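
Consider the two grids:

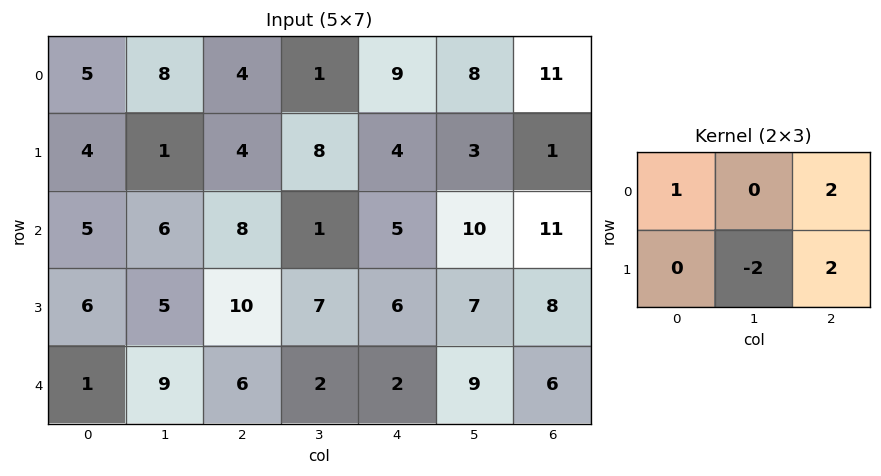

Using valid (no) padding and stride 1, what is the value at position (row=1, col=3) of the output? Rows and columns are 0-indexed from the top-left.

24

The receptive field on the input at this output position is [8 4 3 / 1 5 10]. Elementwise product with the kernel and sum: 8·1 + 3·2 + 5·-2 + 10·2.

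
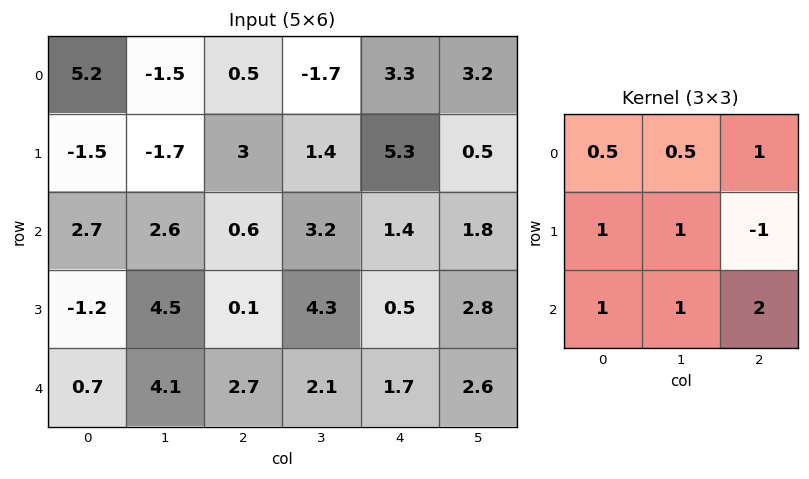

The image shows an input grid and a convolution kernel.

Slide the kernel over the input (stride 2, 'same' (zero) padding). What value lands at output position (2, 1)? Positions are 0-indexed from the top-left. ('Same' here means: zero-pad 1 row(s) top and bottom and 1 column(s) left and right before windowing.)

The receptive field on the zero-padded input at this output position is [4.5 0.1 4.3 / 4.1 2.7 2.1 / 0 0 0]. Elementwise product with the kernel and sum: 4.5·0.5 + 0.1·0.5 + 4.3·1 + 4.1·1 + 2.7·1 + 2.1·-1 + 0·1 + 0·1 + 0·2.

11.3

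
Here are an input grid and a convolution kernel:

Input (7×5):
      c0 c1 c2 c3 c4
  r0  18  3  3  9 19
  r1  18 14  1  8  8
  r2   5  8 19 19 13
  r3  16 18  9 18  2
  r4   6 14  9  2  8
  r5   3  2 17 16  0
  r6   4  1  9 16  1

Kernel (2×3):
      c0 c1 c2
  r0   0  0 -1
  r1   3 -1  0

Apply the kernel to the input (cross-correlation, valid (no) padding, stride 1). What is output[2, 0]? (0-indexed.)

11

The receptive field on the input at this output position is [5 8 19 / 16 18 9]. Elementwise product with the kernel and sum: 19·-1 + 16·3 + 18·-1.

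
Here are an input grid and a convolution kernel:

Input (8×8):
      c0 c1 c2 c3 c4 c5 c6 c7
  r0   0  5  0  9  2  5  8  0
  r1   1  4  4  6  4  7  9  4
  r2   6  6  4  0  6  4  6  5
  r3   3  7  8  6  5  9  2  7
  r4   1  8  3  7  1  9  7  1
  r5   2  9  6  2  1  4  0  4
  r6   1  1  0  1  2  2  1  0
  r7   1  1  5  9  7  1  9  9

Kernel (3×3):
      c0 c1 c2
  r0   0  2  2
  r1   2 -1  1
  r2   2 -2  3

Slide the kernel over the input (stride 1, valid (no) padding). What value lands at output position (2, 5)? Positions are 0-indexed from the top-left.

The receptive field on the input at this output position is [4 6 5 / 9 2 7 / 9 7 1]. Elementwise product with the kernel and sum: 6·2 + 5·2 + 9·2 + 2·-1 + 7·1 + 9·2 + 7·-2 + 1·3.

52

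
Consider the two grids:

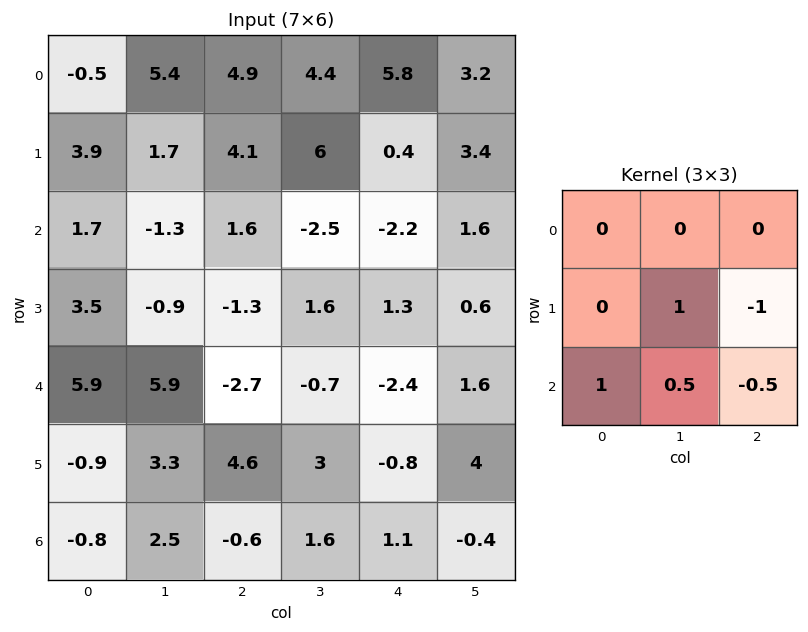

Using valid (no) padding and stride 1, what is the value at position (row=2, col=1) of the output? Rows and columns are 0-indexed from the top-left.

The receptive field on the input at this output position is [-1.3 1.6 -2.5 / -0.9 -1.3 1.6 / 5.9 -2.7 -0.7]. Elementwise product with the kernel and sum: -1.3·1 + 1.6·-1 + 5.9·1 + -2.7·0.5 + -0.7·-0.5.

2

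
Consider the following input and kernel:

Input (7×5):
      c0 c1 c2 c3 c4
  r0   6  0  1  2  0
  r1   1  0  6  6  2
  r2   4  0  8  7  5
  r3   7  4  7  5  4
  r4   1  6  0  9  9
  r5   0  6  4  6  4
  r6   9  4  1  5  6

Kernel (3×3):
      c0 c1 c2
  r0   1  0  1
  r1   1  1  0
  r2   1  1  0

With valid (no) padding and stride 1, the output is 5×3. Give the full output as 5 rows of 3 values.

Output[0,0]: The receptive field on the input at this output position is [6 0 1 / 1 0 6 / 4 0 8]. Elementwise product with the kernel and sum: 6·1 + 1·1 + 1·1 + 0·1 + 4·1 + 0·1.
Output[0,1]: The receptive field on the input at this output position is [0 1 2 / 0 6 6 / 0 8 7]. Elementwise product with the kernel and sum: 0·1 + 2·1 + 0·1 + 6·1 + 0·1 + 8·1.

12 16 28
22 25 35
30 24 34
27 25 30
20 30 25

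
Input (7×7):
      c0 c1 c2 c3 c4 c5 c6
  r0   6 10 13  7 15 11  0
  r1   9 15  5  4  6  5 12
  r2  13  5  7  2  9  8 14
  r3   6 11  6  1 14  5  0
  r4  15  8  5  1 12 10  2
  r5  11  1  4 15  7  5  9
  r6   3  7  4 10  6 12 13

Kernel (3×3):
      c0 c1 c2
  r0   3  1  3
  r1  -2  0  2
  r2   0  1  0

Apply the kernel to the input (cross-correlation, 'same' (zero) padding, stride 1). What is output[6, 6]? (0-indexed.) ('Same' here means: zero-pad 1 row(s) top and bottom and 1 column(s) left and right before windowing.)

0

The receptive field on the zero-padded input at this output position is [5 9 0 / 12 13 0 / 0 0 0]. Elementwise product with the kernel and sum: 5·3 + 9·1 + 0·3 + 12·-2 + 0·2 + 0·1.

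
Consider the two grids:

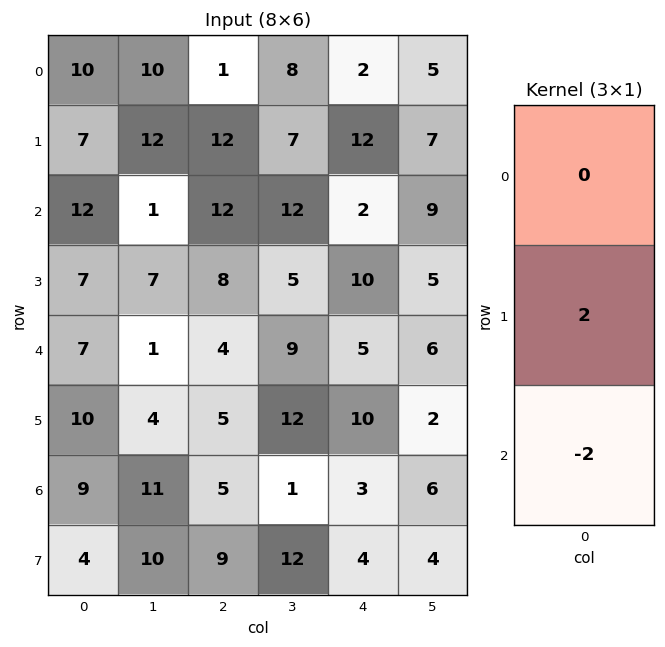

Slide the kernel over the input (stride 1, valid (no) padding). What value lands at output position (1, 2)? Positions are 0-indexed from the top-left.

8

The receptive field on the input at this output position is [12 / 12 / 8]. Elementwise product with the kernel and sum: 12·2 + 8·-2.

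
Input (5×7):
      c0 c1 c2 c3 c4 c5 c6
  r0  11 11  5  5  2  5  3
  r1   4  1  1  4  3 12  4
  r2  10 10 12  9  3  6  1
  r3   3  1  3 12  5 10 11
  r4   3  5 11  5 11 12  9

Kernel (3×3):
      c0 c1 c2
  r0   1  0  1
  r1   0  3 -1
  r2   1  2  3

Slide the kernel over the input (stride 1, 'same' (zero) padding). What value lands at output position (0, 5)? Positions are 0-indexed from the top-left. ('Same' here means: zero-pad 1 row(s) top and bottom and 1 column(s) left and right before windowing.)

The receptive field on the zero-padded input at this output position is [0 0 0 / 2 5 3 / 3 12 4]. Elementwise product with the kernel and sum: 0·1 + 0·1 + 5·3 + 3·-1 + 3·1 + 12·2 + 4·3.

51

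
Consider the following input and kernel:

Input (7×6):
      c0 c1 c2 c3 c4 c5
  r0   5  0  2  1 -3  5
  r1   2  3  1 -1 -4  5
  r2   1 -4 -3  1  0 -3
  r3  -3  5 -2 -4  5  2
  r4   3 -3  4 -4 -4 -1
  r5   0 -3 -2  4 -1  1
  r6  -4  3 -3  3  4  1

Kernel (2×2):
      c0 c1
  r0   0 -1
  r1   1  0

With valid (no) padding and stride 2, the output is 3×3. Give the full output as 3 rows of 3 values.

2 0 -9
1 -3 8
3 2 0

Output[0,0]: The receptive field on the input at this output position is [5 0 / 2 3]. Elementwise product with the kernel and sum: 0·-1 + 2·1.
Output[0,1]: The receptive field on the input at this output position is [2 1 / 1 -1]. Elementwise product with the kernel and sum: 1·-1 + 1·1.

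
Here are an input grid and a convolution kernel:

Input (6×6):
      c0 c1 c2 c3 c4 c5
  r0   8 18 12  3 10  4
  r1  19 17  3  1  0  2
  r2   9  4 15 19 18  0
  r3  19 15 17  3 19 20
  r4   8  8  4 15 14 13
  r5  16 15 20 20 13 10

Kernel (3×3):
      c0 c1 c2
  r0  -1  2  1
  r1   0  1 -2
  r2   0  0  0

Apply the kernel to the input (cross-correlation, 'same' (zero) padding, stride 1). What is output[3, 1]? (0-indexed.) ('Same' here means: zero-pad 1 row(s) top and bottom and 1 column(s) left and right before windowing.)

-5

The receptive field on the zero-padded input at this output position is [9 4 15 / 19 15 17 / 8 8 4]. Elementwise product with the kernel and sum: 9·-1 + 4·2 + 15·1 + 15·1 + 17·-2.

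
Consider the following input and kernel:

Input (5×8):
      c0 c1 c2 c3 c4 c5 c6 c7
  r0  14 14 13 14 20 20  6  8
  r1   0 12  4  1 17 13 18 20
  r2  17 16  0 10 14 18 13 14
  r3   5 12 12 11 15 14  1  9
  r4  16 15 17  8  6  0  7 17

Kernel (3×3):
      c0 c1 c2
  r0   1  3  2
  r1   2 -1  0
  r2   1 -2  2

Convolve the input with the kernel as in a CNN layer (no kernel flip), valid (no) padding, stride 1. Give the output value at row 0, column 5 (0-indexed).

82

The receptive field on the input at this output position is [20 6 8 / 13 18 20 / 18 13 14]. Elementwise product with the kernel and sum: 20·1 + 6·3 + 8·2 + 13·2 + 18·-1 + 18·1 + 13·-2 + 14·2.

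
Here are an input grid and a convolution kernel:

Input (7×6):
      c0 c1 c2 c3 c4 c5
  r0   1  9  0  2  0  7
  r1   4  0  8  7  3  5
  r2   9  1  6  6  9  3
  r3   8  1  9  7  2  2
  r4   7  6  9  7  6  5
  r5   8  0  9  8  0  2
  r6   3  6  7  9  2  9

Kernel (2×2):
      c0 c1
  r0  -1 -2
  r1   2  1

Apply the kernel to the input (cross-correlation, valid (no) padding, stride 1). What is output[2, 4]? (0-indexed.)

-9

The receptive field on the input at this output position is [9 3 / 2 2]. Elementwise product with the kernel and sum: 9·-1 + 3·-2 + 2·2 + 2·1.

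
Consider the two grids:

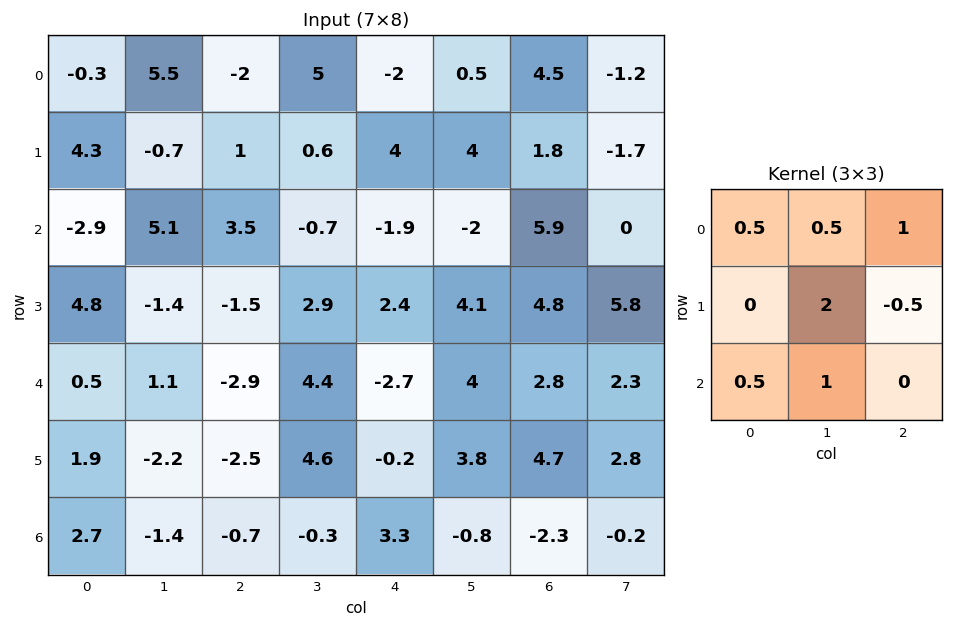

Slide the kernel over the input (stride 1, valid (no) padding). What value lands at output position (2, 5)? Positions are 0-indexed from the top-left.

The receptive field on the input at this output position is [-2 5.9 0 / 4.1 4.8 5.8 / 4 2.8 2.3]. Elementwise product with the kernel and sum: -2·0.5 + 5.9·0.5 + 0·1 + 4.8·2 + 5.8·-0.5 + 4·0.5 + 2.8·1.

13.45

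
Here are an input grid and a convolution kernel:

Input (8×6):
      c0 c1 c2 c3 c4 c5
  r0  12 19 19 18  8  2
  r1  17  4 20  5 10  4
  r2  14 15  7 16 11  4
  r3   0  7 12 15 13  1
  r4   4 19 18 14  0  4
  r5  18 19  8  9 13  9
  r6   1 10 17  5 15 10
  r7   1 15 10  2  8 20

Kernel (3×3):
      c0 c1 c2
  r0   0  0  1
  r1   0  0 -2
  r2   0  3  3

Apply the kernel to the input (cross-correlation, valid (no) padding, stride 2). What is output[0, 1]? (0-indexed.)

The receptive field on the input at this output position is [19 18 8 / 20 5 10 / 7 16 11]. Elementwise product with the kernel and sum: 8·1 + 10·-2 + 16·3 + 11·3.

69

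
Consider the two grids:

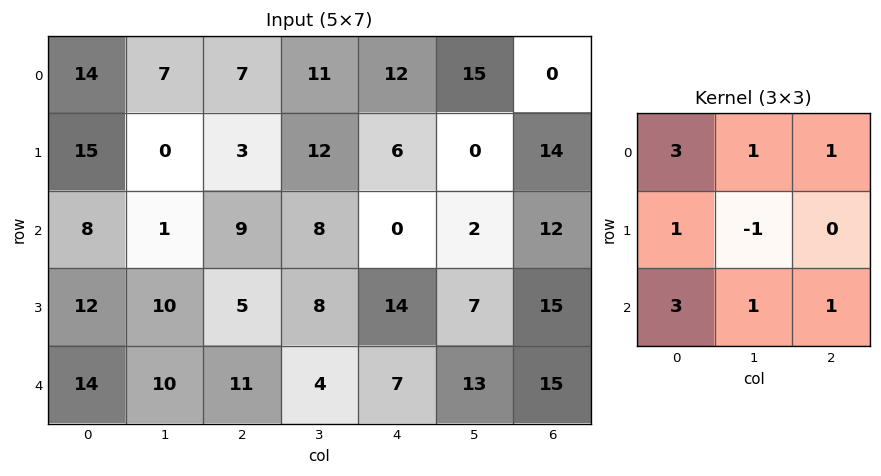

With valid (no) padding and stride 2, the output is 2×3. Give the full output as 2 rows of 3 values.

105 70 71
99 76 70

Output[0,0]: The receptive field on the input at this output position is [14 7 7 / 15 0 3 / 8 1 9]. Elementwise product with the kernel and sum: 14·3 + 7·1 + 7·1 + 15·1 + 0·-1 + 8·3 + 1·1 + 9·1.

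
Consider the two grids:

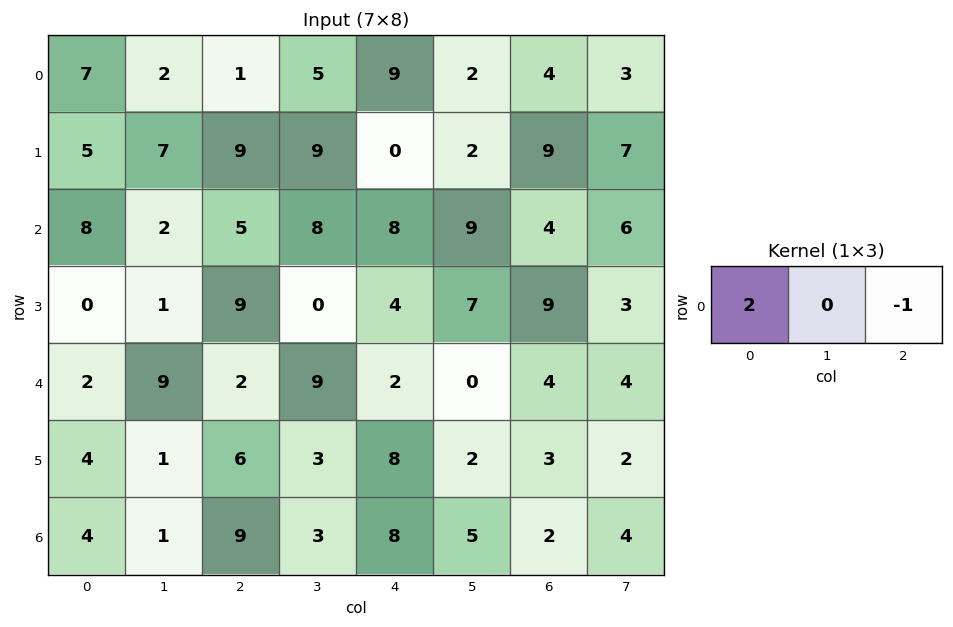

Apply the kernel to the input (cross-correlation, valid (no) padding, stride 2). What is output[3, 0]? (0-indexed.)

-1

The receptive field on the input at this output position is [4 1 9]. Elementwise product with the kernel and sum: 4·2 + 9·-1.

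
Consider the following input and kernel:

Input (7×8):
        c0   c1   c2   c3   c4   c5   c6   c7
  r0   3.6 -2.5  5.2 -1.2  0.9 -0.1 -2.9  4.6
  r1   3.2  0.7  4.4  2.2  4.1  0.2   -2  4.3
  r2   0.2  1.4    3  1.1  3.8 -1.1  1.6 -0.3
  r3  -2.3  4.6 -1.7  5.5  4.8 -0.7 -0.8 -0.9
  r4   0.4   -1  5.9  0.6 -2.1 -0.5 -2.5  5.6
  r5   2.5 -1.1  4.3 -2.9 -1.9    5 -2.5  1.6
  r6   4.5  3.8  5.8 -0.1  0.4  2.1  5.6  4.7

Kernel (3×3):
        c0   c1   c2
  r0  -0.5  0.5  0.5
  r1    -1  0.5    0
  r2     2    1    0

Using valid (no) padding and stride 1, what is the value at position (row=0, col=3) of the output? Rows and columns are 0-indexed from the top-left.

The receptive field on the input at this output position is [-1.2 0.9 -0.1 / 2.2 4.1 0.2 / 1.1 3.8 -1.1]. Elementwise product with the kernel and sum: -1.2·-0.5 + 0.9·0.5 + -0.1·0.5 + 2.2·-1 + 4.1·0.5 + 1.1·2 + 3.8·1.

6.85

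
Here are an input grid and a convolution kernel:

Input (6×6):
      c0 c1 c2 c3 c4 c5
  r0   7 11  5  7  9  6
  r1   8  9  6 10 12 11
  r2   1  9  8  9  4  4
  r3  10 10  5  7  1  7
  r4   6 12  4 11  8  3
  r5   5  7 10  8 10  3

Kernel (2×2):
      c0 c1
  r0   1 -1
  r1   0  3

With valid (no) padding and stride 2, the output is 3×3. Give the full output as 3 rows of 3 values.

23 28 36
22 20 21
15 17 14

Output[0,0]: The receptive field on the input at this output position is [7 11 / 8 9]. Elementwise product with the kernel and sum: 7·1 + 11·-1 + 9·3.
Output[0,1]: The receptive field on the input at this output position is [5 7 / 6 10]. Elementwise product with the kernel and sum: 5·1 + 7·-1 + 10·3.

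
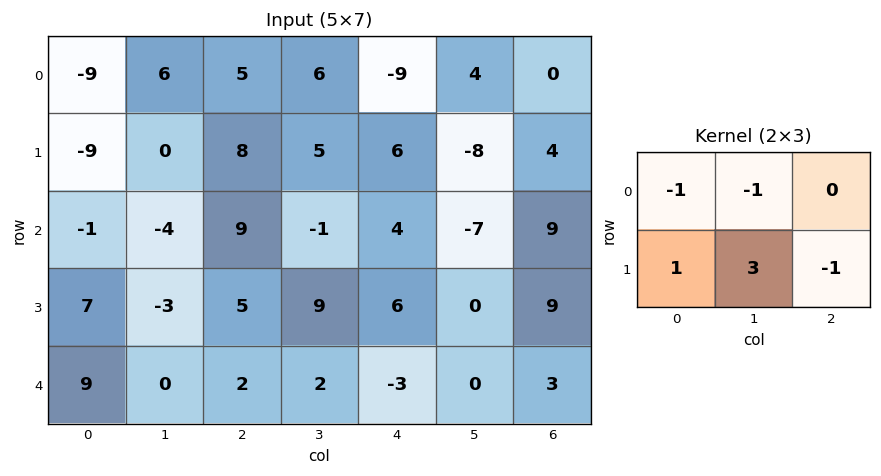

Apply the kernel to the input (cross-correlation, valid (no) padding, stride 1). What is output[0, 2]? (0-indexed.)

The receptive field on the input at this output position is [5 6 -9 / 8 5 6]. Elementwise product with the kernel and sum: 5·-1 + 6·-1 + 8·1 + 5·3 + 6·-1.

6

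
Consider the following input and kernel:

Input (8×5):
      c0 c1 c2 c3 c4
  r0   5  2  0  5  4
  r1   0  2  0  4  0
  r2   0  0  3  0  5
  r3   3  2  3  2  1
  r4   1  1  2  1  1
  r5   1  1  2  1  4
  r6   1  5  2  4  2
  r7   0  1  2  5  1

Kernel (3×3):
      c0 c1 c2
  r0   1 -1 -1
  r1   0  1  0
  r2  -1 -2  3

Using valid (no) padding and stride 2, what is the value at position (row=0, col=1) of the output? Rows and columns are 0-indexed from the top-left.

7

The receptive field on the input at this output position is [0 5 4 / 0 4 0 / 3 0 5]. Elementwise product with the kernel and sum: 0·1 + 5·-1 + 4·-1 + 4·1 + 3·-1 + 0·-2 + 5·3.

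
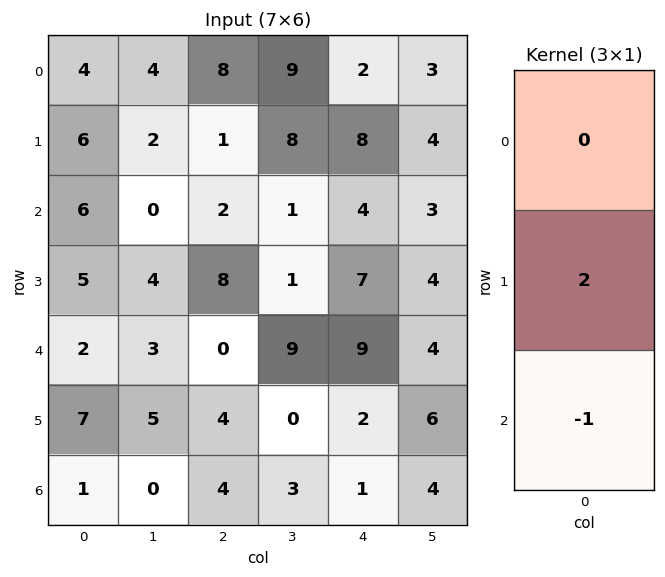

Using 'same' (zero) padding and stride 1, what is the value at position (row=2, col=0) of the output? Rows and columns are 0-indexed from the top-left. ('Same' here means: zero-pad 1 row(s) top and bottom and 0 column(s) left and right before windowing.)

7

The receptive field on the zero-padded input at this output position is [6 / 6 / 5]. Elementwise product with the kernel and sum: 6·2 + 5·-1.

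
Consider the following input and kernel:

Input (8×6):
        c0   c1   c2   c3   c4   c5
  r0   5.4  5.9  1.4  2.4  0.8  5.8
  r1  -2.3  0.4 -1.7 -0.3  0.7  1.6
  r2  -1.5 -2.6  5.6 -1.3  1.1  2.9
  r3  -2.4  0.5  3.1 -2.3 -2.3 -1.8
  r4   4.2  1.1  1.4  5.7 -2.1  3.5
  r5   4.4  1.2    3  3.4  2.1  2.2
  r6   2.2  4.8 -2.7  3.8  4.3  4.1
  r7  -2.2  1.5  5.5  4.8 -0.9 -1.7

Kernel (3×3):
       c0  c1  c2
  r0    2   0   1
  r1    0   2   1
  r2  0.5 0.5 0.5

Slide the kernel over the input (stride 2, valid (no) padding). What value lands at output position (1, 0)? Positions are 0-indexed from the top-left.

The receptive field on the input at this output position is [-1.5 -2.6 5.6 / -2.4 0.5 3.1 / 4.2 1.1 1.4]. Elementwise product with the kernel and sum: -1.5·2 + 5.6·1 + 0.5·2 + 3.1·1 + 4.2·0.5 + 1.1·0.5 + 1.4·0.5.

10.05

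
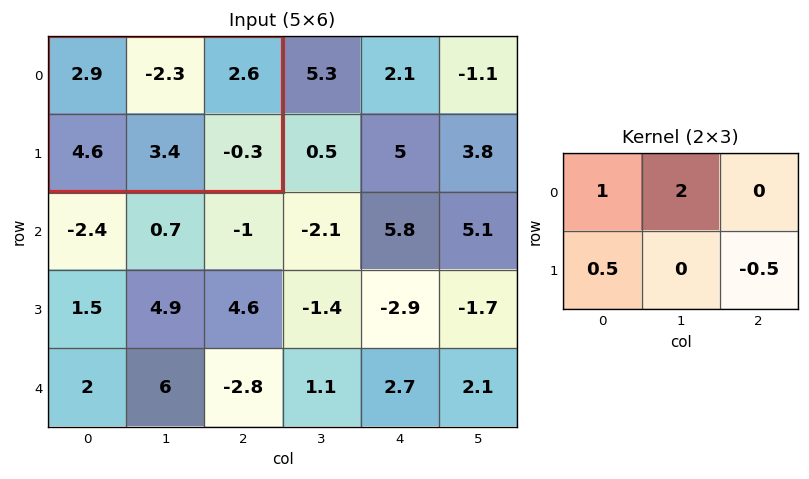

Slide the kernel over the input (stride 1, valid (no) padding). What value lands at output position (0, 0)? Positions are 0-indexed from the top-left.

The receptive field on the input at this output position is [2.9 -2.3 2.6 / 4.6 3.4 -0.3]. Elementwise product with the kernel and sum: 2.9·1 + -2.3·2 + 4.6·0.5 + -0.3·-0.5.

0.75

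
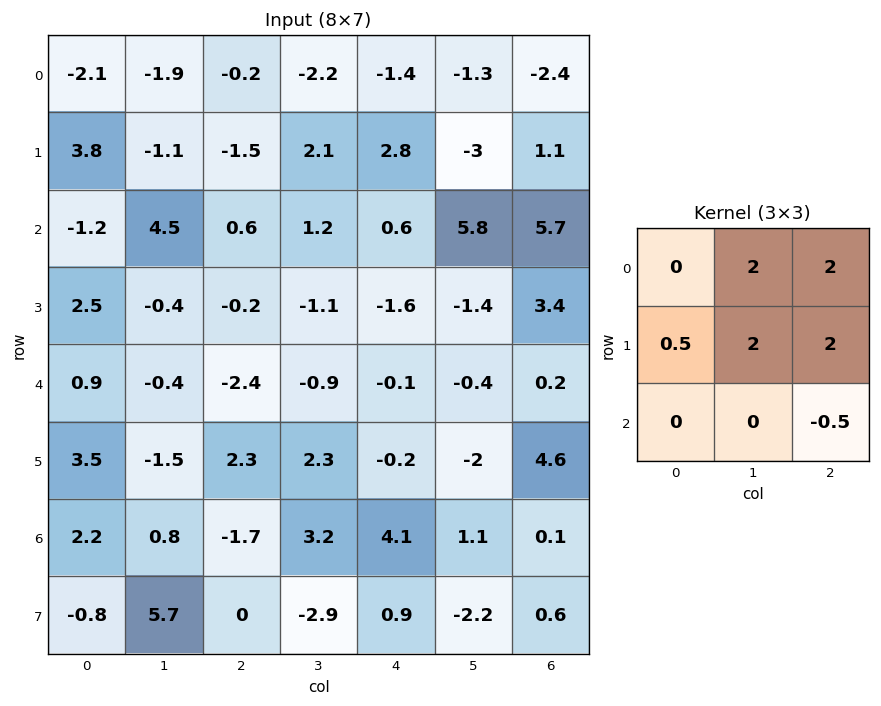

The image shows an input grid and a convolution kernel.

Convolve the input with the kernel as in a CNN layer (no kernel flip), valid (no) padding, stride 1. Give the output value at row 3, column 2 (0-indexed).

The receptive field on the input at this output position is [-0.2 -1.1 -1.6 / -2.4 -0.9 -0.1 / 2.3 2.3 -0.2]. Elementwise product with the kernel and sum: -1.1·2 + -1.6·2 + -2.4·0.5 + -0.9·2 + -0.1·2 + -0.2·-0.5.

-8.5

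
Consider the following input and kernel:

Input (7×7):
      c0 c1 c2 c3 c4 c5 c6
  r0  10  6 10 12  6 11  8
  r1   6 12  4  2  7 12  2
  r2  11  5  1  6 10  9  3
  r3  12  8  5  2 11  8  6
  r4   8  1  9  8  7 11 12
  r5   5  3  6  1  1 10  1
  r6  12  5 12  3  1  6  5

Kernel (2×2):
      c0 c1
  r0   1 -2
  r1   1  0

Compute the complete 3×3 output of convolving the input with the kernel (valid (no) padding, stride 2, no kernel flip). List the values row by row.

4 -10 -9
13 -6 3
11 -1 -14

Output[0,0]: The receptive field on the input at this output position is [10 6 / 6 12]. Elementwise product with the kernel and sum: 10·1 + 6·-2 + 6·1.
Output[0,1]: The receptive field on the input at this output position is [10 12 / 4 2]. Elementwise product with the kernel and sum: 10·1 + 12·-2 + 4·1.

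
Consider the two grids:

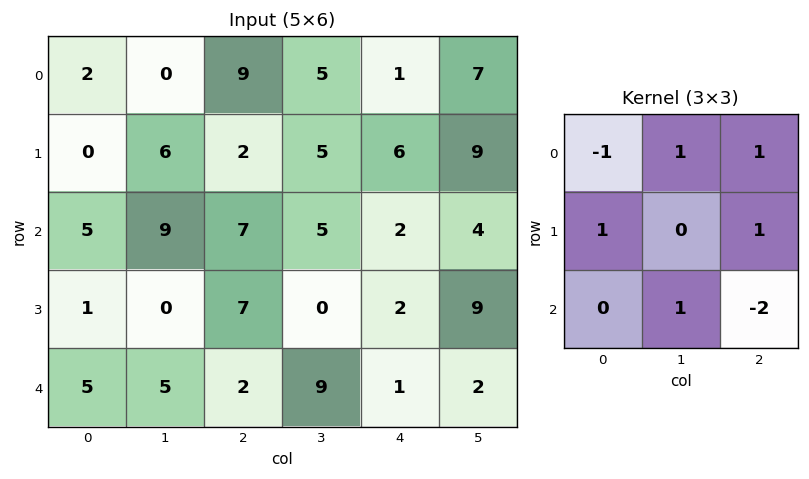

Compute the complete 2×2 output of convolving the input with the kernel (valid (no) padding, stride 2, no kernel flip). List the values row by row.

Output[0,0]: The receptive field on the input at this output position is [2 0 9 / 0 6 2 / 5 9 7]. Elementwise product with the kernel and sum: 2·-1 + 0·1 + 9·1 + 0·1 + 2·1 + 9·1 + 7·-2.

4 6
20 16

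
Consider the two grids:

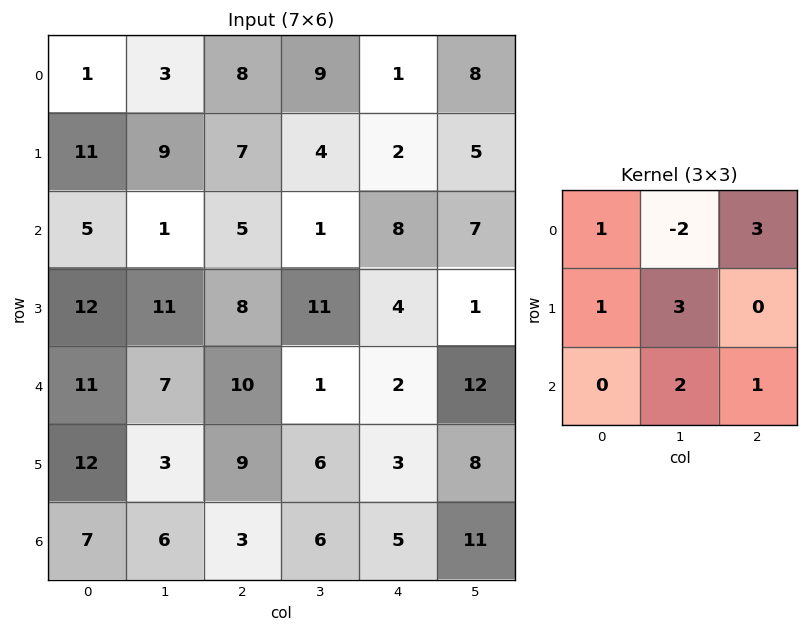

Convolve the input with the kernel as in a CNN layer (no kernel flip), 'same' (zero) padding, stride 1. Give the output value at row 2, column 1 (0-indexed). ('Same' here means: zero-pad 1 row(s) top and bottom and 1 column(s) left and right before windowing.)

The receptive field on the zero-padded input at this output position is [11 9 7 / 5 1 5 / 12 11 8]. Elementwise product with the kernel and sum: 11·1 + 9·-2 + 7·3 + 5·1 + 1·3 + 11·2 + 8·1.

52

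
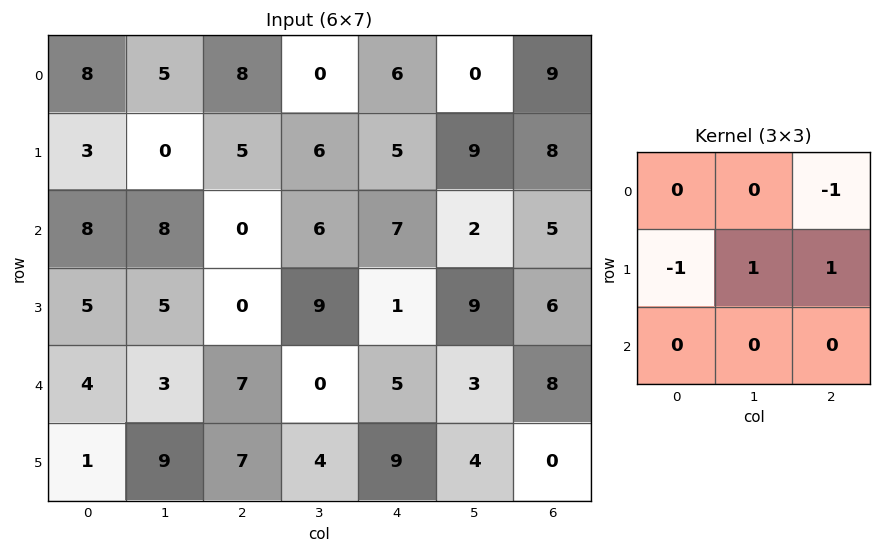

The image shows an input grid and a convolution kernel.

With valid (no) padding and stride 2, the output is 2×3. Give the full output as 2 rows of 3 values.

-6 0 3
0 3 9

Output[0,0]: The receptive field on the input at this output position is [8 5 8 / 3 0 5 / 8 8 0]. Elementwise product with the kernel and sum: 8·-1 + 3·-1 + 0·1 + 5·1.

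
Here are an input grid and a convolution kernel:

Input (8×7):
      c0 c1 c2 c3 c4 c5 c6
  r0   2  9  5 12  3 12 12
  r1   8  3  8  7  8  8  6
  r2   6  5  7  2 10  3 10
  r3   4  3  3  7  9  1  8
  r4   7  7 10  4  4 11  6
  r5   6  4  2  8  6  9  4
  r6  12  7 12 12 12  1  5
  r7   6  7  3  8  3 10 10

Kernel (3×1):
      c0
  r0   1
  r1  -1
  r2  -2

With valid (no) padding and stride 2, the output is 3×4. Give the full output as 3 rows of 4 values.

-18 -17 -25 -14
-12 -16 -7 -10
-23 -16 -26 -8

Output[0,0]: The receptive field on the input at this output position is [2 / 8 / 6]. Elementwise product with the kernel and sum: 2·1 + 8·-1 + 6·-2.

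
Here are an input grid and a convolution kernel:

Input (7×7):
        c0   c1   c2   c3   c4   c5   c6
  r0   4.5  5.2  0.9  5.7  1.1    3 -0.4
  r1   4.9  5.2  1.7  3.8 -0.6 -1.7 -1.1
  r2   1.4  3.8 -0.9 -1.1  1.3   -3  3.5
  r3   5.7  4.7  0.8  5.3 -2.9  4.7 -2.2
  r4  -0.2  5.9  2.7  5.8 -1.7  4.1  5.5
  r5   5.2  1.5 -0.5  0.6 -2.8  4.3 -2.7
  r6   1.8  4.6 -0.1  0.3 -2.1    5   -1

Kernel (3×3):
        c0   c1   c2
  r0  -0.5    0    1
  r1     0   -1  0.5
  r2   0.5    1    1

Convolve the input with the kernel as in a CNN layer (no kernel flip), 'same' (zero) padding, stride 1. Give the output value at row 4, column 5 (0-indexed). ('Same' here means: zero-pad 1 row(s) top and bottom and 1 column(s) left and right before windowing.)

The receptive field on the zero-padded input at this output position is [-2.9 4.7 -2.2 / -1.7 4.1 5.5 / -2.8 4.3 -2.7]. Elementwise product with the kernel and sum: -2.9·-0.5 + -2.2·1 + 4.1·-1 + 5.5·0.5 + -2.8·0.5 + 4.3·1 + -2.7·1.

-1.9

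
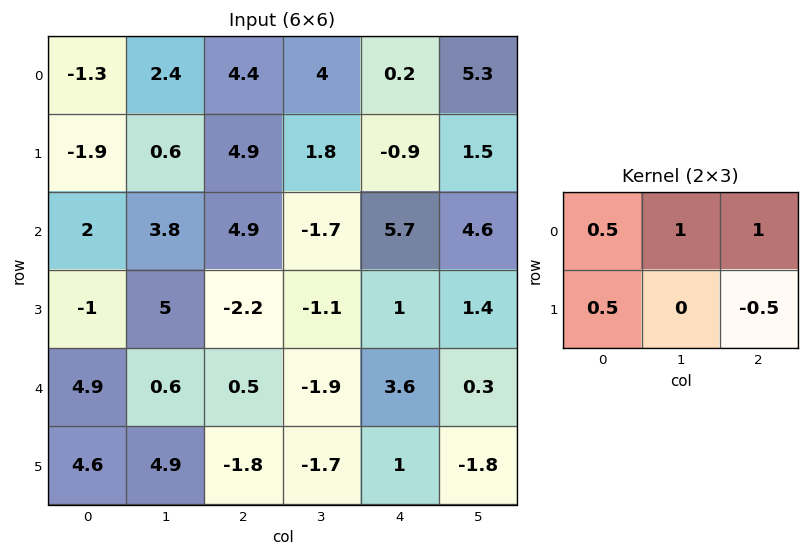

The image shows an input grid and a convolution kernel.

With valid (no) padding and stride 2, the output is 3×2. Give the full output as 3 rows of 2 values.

2.75 9.3
10.3 4.85
6.75 0.55

Output[0,0]: The receptive field on the input at this output position is [-1.3 2.4 4.4 / -1.9 0.6 4.9]. Elementwise product with the kernel and sum: -1.3·0.5 + 2.4·1 + 4.4·1 + -1.9·0.5 + 4.9·-0.5.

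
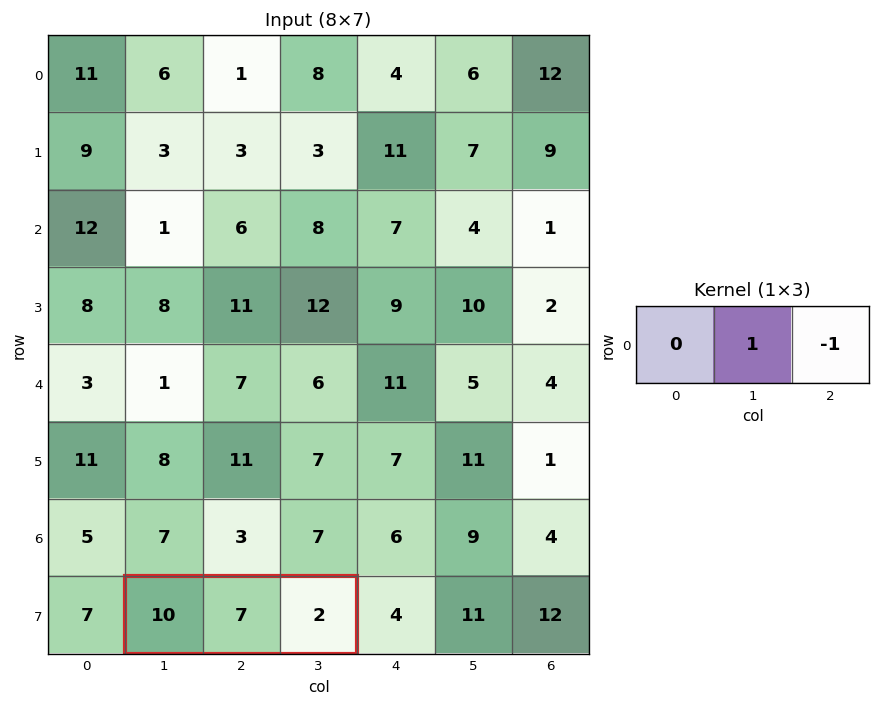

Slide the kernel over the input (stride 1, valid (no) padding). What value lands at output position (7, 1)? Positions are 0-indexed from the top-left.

The receptive field on the input at this output position is [10 7 2]. Elementwise product with the kernel and sum: 7·1 + 2·-1.

5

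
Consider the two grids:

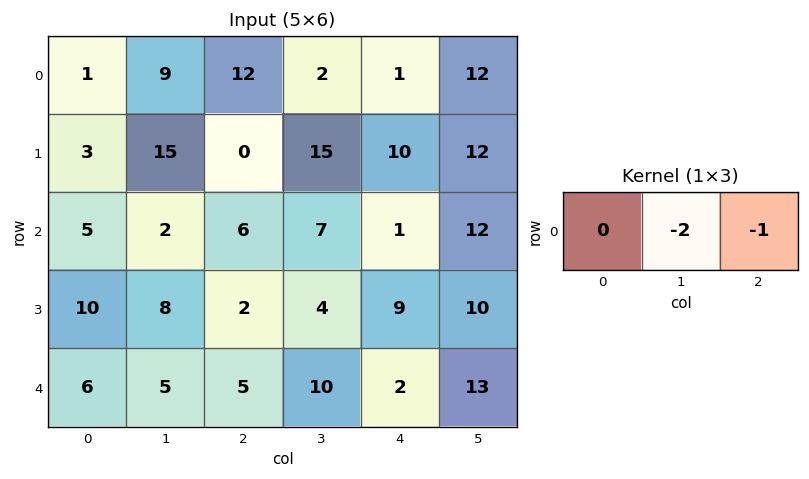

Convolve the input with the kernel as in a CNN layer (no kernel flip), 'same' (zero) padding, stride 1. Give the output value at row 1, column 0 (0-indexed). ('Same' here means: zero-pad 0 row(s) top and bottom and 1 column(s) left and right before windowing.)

The receptive field on the zero-padded input at this output position is [0 3 15]. Elementwise product with the kernel and sum: 3·-2 + 15·-1.

-21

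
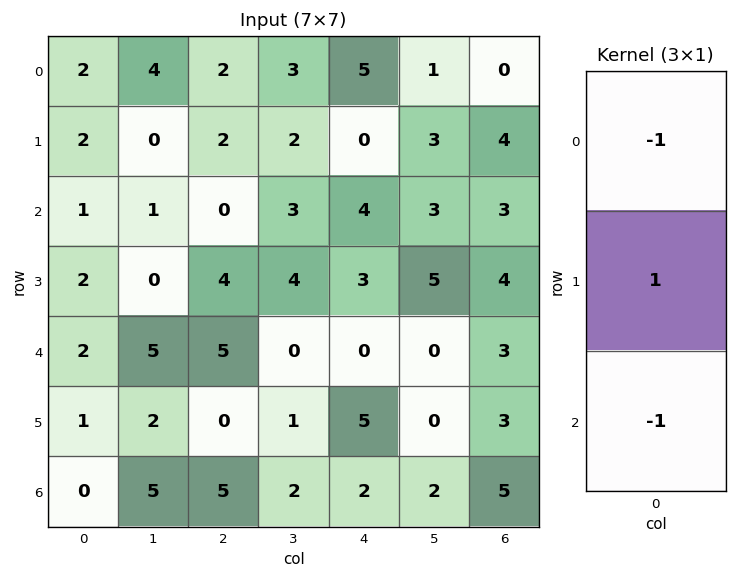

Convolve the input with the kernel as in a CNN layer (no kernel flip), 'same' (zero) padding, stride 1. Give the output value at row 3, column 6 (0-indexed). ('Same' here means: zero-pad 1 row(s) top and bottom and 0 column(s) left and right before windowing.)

-2

The receptive field on the zero-padded input at this output position is [3 / 4 / 3]. Elementwise product with the kernel and sum: 3·-1 + 4·1 + 3·-1.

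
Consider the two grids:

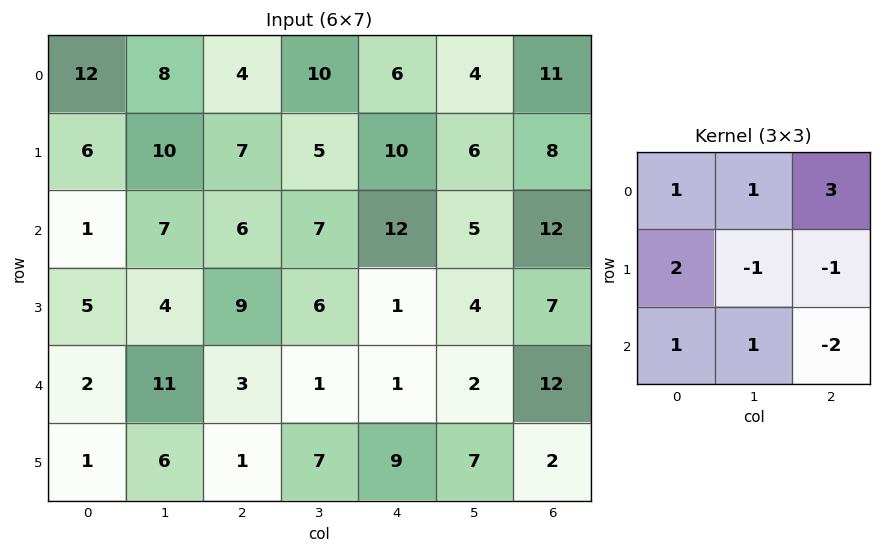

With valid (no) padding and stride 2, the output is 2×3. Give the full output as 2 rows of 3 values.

Output[0,0]: The receptive field on the input at this output position is [12 8 4 / 6 10 7 / 1 7 6]. Elementwise product with the kernel and sum: 12·1 + 8·1 + 4·3 + 6·2 + 10·-1 + 7·-1 + 1·1 + 7·1 + 6·-2.
Output[0,1]: The receptive field on the input at this output position is [4 10 6 / 7 5 10 / 6 7 12]. Elementwise product with the kernel and sum: 4·1 + 10·1 + 6·3 + 7·2 + 5·-1 + 10·-1 + 6·1 + 7·1 + 12·-2.

23 20 42
30 62 23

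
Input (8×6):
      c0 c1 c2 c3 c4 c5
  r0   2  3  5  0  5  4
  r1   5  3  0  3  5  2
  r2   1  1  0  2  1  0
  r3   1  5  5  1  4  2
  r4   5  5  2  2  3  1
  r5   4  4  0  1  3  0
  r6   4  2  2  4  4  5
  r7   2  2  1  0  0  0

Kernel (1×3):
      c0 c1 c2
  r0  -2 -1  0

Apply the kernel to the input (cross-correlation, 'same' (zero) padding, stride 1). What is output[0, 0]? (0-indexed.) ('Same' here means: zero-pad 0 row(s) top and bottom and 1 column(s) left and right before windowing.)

-2

The receptive field on the zero-padded input at this output position is [0 2 3]. Elementwise product with the kernel and sum: 0·-2 + 2·-1.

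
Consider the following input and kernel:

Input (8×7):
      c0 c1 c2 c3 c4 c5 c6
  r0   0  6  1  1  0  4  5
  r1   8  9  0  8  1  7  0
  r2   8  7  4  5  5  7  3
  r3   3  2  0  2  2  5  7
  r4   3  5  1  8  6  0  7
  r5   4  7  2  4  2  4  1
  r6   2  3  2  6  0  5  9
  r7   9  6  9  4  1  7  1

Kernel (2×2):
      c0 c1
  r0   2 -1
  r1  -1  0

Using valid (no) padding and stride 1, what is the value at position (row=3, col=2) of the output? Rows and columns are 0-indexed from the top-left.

-3

The receptive field on the input at this output position is [0 2 / 1 8]. Elementwise product with the kernel and sum: 0·2 + 2·-1 + 1·-1.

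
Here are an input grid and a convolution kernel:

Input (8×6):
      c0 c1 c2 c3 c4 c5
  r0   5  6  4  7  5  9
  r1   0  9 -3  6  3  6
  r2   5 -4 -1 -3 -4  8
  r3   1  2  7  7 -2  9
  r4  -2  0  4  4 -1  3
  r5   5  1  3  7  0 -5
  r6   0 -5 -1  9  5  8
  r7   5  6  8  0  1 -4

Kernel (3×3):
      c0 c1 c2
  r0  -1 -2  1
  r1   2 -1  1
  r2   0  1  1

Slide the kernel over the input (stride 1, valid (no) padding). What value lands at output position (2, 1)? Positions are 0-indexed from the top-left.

15

The receptive field on the input at this output position is [-4 -1 -3 / 2 7 7 / 0 4 4]. Elementwise product with the kernel and sum: -4·-1 + -1·-2 + -3·1 + 2·2 + 7·-1 + 7·1 + 4·1 + 4·1.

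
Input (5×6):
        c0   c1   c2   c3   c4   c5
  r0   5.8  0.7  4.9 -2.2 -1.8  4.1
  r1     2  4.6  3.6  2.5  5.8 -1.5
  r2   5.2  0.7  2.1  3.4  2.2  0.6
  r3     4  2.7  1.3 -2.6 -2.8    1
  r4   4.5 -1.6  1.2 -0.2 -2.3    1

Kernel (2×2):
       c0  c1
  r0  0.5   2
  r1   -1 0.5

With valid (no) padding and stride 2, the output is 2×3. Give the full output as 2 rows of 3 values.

Output[0,0]: The receptive field on the input at this output position is [5.8 0.7 / 2 4.6]. Elementwise product with the kernel and sum: 5.8·0.5 + 0.7·2 + 2·-1 + 4.6·0.5.
Output[0,1]: The receptive field on the input at this output position is [4.9 -2.2 / 3.6 2.5]. Elementwise product with the kernel and sum: 4.9·0.5 + -2.2·2 + 3.6·-1 + 2.5·0.5.

4.6 -4.3 0.75
1.35 5.25 5.6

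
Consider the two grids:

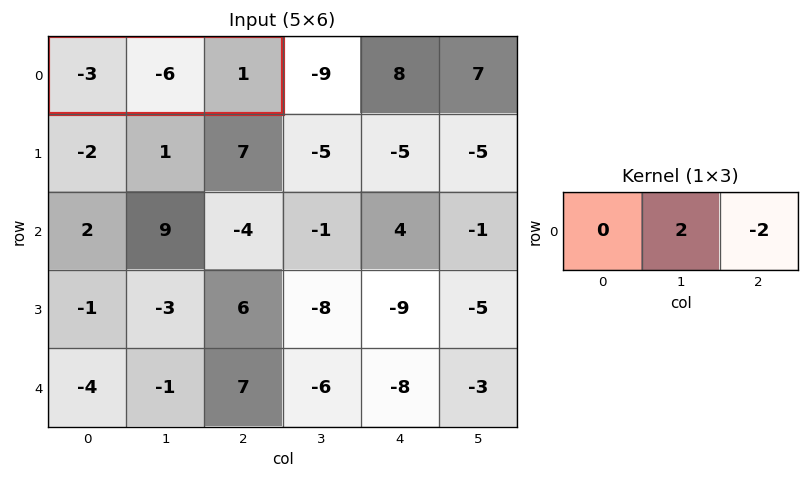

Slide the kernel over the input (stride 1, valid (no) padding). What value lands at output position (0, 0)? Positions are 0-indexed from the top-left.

The receptive field on the input at this output position is [-3 -6 1]. Elementwise product with the kernel and sum: -6·2 + 1·-2.

-14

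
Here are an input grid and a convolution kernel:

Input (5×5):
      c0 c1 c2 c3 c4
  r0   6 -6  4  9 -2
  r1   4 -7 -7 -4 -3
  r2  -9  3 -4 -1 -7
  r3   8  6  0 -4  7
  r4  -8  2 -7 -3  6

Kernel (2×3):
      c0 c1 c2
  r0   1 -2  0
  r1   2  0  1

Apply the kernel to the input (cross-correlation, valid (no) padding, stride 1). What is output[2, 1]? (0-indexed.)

19

The receptive field on the input at this output position is [3 -4 -1 / 6 0 -4]. Elementwise product with the kernel and sum: 3·1 + -4·-2 + 6·2 + -4·1.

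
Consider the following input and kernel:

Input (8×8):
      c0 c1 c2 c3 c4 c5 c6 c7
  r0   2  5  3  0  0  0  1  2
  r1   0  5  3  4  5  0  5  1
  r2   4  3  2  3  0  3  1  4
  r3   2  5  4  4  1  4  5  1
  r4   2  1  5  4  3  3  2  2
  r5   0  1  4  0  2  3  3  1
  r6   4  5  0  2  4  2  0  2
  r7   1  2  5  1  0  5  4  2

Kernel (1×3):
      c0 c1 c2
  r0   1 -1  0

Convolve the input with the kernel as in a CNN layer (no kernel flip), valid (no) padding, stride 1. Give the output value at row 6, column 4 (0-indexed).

2

The receptive field on the input at this output position is [4 2 0]. Elementwise product with the kernel and sum: 4·1 + 2·-1.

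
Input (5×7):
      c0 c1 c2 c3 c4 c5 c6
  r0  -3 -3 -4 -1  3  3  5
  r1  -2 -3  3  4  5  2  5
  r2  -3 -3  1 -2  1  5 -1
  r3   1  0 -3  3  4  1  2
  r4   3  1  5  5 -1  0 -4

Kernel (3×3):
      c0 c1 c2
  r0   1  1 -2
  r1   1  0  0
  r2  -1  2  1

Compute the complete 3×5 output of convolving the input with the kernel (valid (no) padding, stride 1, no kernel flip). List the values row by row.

Output[0,0]: The receptive field on the input at this output position is [-3 -3 -4 / -2 -3 3 / -3 -3 1]. Elementwise product with the kernel and sum: -3·1 + -3·1 + -4·-2 + -2·1 + -3·-1 + -3·2 + 1·1.
Output[0,1]: The receptive field on the input at this output position is [-3 -4 -1 / -3 3 4 / -3 1 -2]. Elementwise product with the kernel and sum: -3·1 + -4·1 + -1·-2 + -3·1 + -3·-1 + 1·2 + -2·1.

-2 -5 -12 9 9
-18 -14 11 9 -2
-3 16 -2 -15 9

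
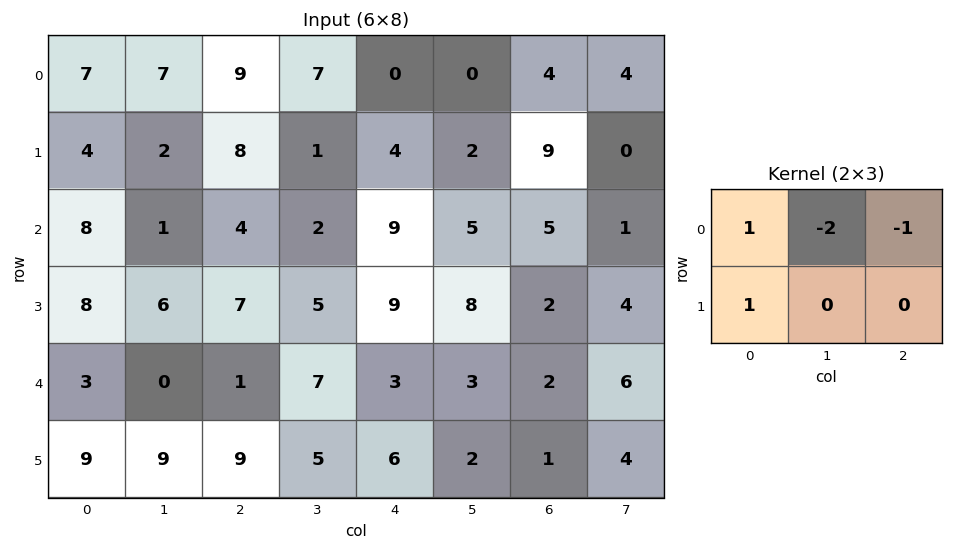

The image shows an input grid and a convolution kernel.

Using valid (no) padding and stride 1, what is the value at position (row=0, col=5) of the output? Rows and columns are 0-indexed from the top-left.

-10

The receptive field on the input at this output position is [0 4 4 / 2 9 0]. Elementwise product with the kernel and sum: 0·1 + 4·-2 + 4·-1 + 2·1.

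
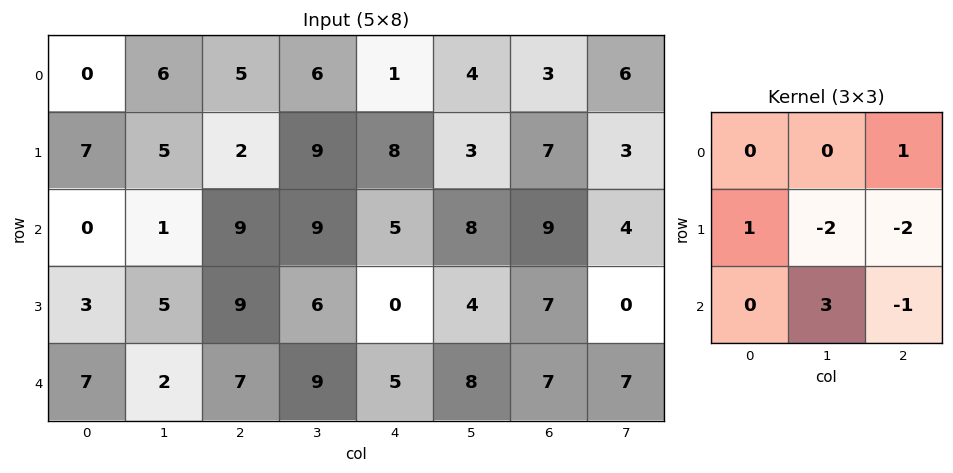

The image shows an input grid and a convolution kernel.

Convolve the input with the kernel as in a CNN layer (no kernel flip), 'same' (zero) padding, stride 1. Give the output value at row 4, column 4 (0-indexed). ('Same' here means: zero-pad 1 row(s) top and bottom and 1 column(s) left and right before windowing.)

-13

The receptive field on the zero-padded input at this output position is [6 0 4 / 9 5 8 / 0 0 0]. Elementwise product with the kernel and sum: 4·1 + 9·1 + 5·-2 + 8·-2 + 0·3 + 0·-1.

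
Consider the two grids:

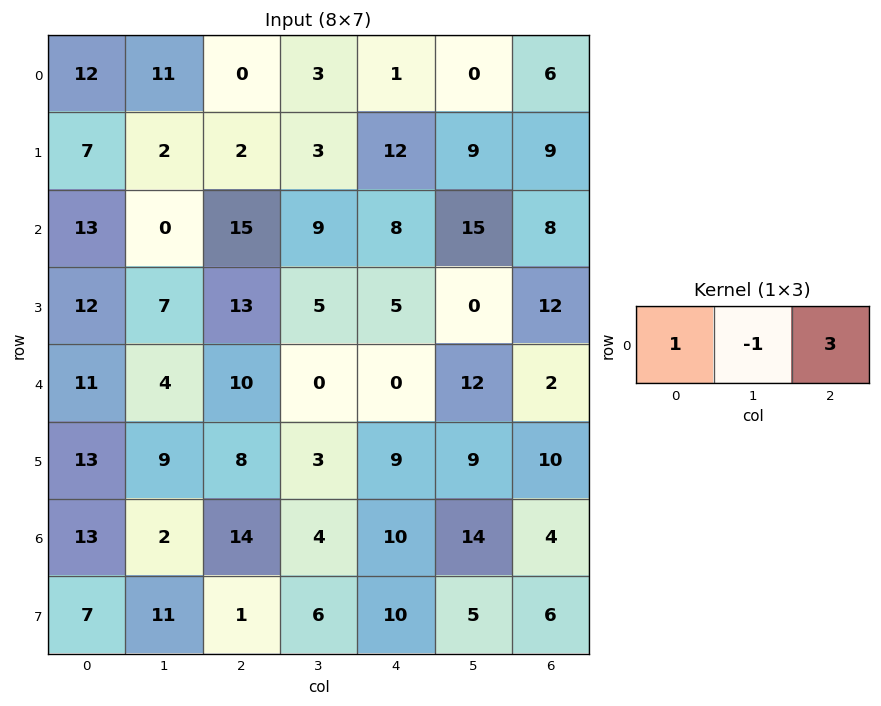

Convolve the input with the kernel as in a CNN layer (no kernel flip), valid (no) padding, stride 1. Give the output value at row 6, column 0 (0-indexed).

The receptive field on the input at this output position is [13 2 14]. Elementwise product with the kernel and sum: 13·1 + 2·-1 + 14·3.

53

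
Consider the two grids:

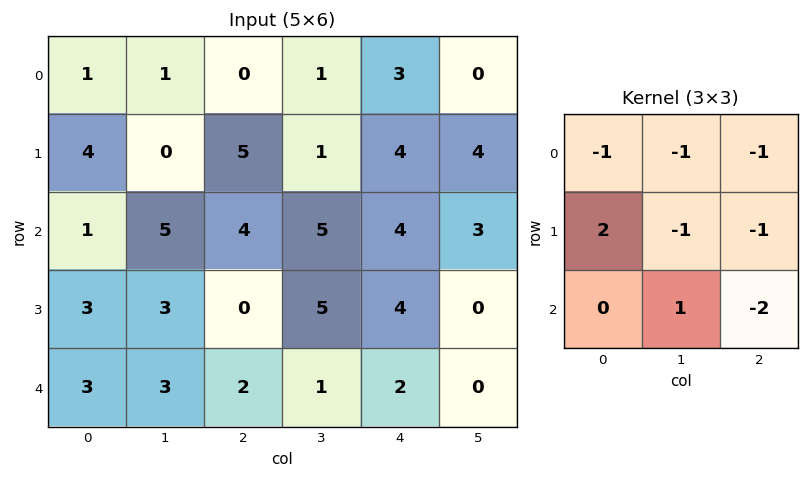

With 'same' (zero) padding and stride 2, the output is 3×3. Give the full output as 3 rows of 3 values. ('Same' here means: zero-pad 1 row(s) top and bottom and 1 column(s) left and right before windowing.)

2 4 -5
-13 -15 -2
-12 -5 -9

Output[0,0]: The receptive field on the zero-padded input at this output position is [0 0 0 / 0 1 1 / 0 4 0]. Elementwise product with the kernel and sum: 0·-1 + 0·-1 + 0·-1 + 0·2 + 1·-1 + 1·-1 + 4·1 + 0·-2.
Output[0,1]: The receptive field on the zero-padded input at this output position is [0 0 0 / 1 0 1 / 0 5 1]. Elementwise product with the kernel and sum: 0·-1 + 0·-1 + 0·-1 + 1·2 + 0·-1 + 1·-1 + 5·1 + 1·-2.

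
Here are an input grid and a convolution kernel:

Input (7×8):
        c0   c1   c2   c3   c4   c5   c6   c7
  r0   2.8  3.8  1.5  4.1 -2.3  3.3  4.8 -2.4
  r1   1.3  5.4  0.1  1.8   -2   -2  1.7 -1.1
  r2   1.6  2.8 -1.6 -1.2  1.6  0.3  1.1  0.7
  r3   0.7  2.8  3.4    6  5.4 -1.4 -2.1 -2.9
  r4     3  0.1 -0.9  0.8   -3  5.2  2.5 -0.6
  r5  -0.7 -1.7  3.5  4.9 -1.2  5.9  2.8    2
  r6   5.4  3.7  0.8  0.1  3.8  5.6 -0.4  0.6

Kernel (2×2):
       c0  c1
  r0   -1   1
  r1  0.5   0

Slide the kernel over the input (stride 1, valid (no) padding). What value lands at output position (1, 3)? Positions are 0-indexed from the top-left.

-4.4

The receptive field on the input at this output position is [1.8 -2 / -1.2 1.6]. Elementwise product with the kernel and sum: 1.8·-1 + -2·1 + -1.2·0.5.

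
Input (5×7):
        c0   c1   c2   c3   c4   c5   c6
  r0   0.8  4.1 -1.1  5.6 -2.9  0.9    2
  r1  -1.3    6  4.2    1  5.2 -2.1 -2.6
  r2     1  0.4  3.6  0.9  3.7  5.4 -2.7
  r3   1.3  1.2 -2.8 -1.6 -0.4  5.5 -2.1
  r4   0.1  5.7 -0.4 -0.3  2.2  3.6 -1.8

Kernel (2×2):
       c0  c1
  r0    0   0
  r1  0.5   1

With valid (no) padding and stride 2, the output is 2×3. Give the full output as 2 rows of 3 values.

Output[0,0]: The receptive field on the input at this output position is [0.8 4.1 / -1.3 6]. Elementwise product with the kernel and sum: -1.3·0.5 + 6·1.

5.35 3.1 0.5
1.85 -3 5.3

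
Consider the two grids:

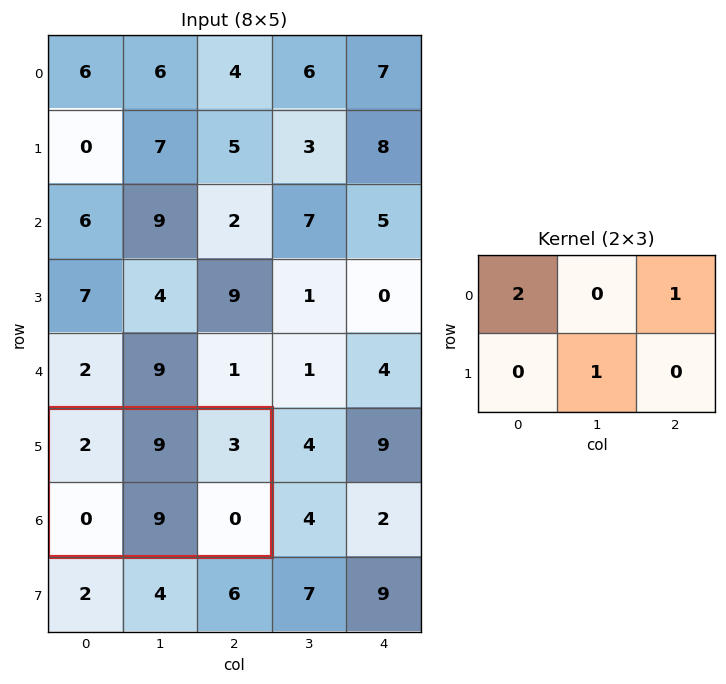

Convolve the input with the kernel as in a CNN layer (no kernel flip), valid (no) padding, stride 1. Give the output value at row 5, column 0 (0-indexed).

The receptive field on the input at this output position is [2 9 3 / 0 9 0]. Elementwise product with the kernel and sum: 2·2 + 3·1 + 9·1.

16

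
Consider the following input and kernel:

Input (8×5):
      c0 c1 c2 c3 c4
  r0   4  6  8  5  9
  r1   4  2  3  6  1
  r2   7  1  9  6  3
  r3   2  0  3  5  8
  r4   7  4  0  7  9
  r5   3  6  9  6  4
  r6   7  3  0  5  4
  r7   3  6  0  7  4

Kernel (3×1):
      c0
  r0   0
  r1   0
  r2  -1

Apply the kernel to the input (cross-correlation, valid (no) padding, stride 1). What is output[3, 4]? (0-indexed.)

The receptive field on the input at this output position is [8 / 9 / 4]. Elementwise product with the kernel and sum: 4·-1.

-4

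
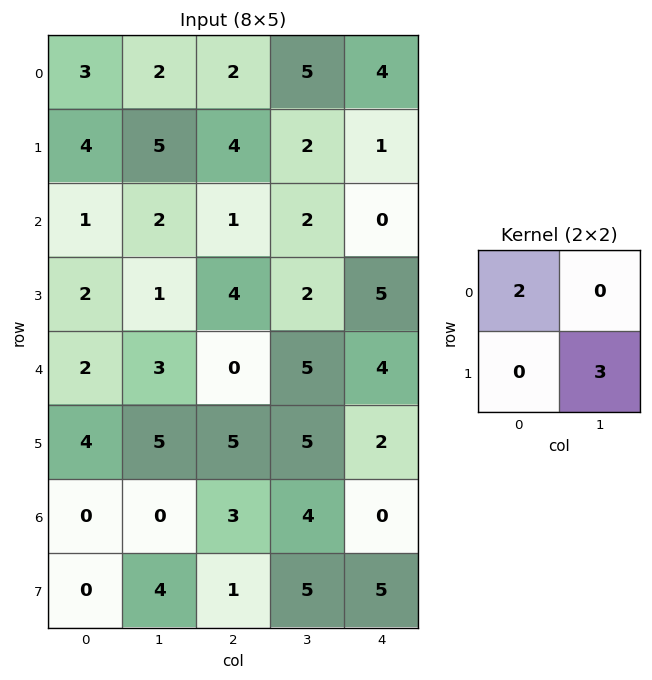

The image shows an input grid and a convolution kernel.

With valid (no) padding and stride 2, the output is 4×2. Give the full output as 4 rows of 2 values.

Output[0,0]: The receptive field on the input at this output position is [3 2 / 4 5]. Elementwise product with the kernel and sum: 3·2 + 5·3.
Output[0,1]: The receptive field on the input at this output position is [2 5 / 4 2]. Elementwise product with the kernel and sum: 2·2 + 2·3.

21 10
5 8
19 15
12 21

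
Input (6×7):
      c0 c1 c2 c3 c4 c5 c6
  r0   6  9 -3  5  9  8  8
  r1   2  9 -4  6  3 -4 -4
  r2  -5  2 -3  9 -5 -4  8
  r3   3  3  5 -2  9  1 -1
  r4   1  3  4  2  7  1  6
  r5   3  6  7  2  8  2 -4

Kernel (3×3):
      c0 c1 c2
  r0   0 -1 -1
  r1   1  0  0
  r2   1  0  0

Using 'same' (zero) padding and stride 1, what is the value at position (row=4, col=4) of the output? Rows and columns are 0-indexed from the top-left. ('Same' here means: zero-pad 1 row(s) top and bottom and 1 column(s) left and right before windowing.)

-6

The receptive field on the zero-padded input at this output position is [-2 9 1 / 2 7 1 / 2 8 2]. Elementwise product with the kernel and sum: 9·-1 + 1·-1 + 2·1 + 2·1.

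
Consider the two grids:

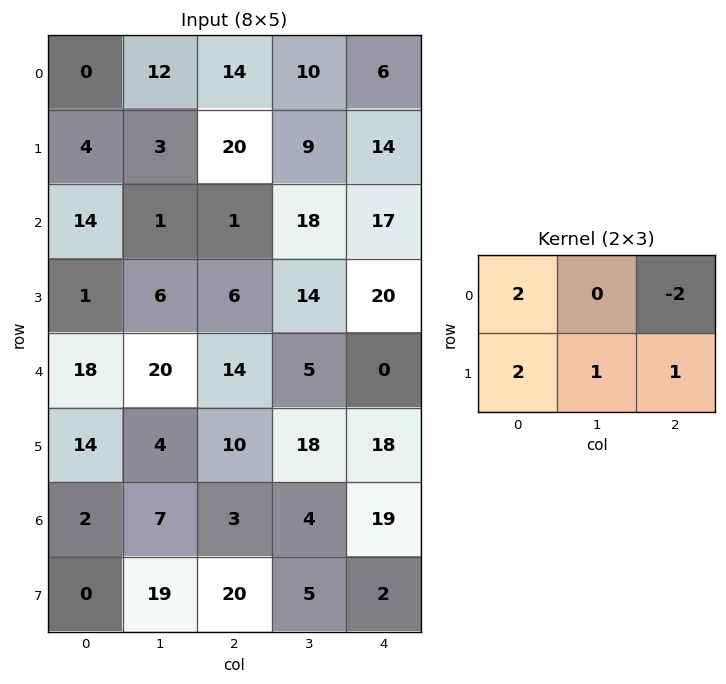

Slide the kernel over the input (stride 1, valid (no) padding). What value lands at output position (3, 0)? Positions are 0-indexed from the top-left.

The receptive field on the input at this output position is [1 6 6 / 18 20 14]. Elementwise product with the kernel and sum: 1·2 + 6·-2 + 18·2 + 20·1 + 14·1.

60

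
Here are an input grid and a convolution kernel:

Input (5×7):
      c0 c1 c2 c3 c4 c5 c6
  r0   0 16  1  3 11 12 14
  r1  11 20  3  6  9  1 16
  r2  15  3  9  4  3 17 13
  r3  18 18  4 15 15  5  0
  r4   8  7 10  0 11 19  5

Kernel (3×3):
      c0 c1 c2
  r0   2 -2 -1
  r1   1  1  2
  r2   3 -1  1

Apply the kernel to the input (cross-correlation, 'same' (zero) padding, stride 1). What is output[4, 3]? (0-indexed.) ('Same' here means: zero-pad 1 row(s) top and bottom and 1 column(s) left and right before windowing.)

-5

The receptive field on the zero-padded input at this output position is [4 15 15 / 10 0 11 / 0 0 0]. Elementwise product with the kernel and sum: 4·2 + 15·-2 + 15·-1 + 10·1 + 0·1 + 11·2 + 0·3 + 0·-1 + 0·1.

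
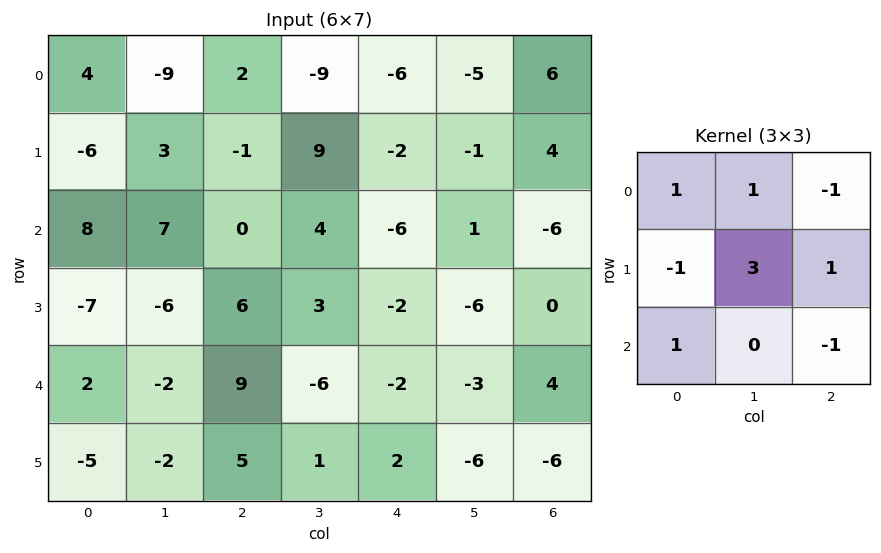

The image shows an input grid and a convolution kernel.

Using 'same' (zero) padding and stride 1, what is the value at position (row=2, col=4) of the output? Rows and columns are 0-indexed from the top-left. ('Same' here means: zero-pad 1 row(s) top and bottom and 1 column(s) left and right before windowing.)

The receptive field on the zero-padded input at this output position is [9 -2 -1 / 4 -6 1 / 3 -2 -6]. Elementwise product with the kernel and sum: 9·1 + -2·1 + -1·-1 + 4·-1 + -6·3 + 1·1 + 3·1 + -6·-1.

-4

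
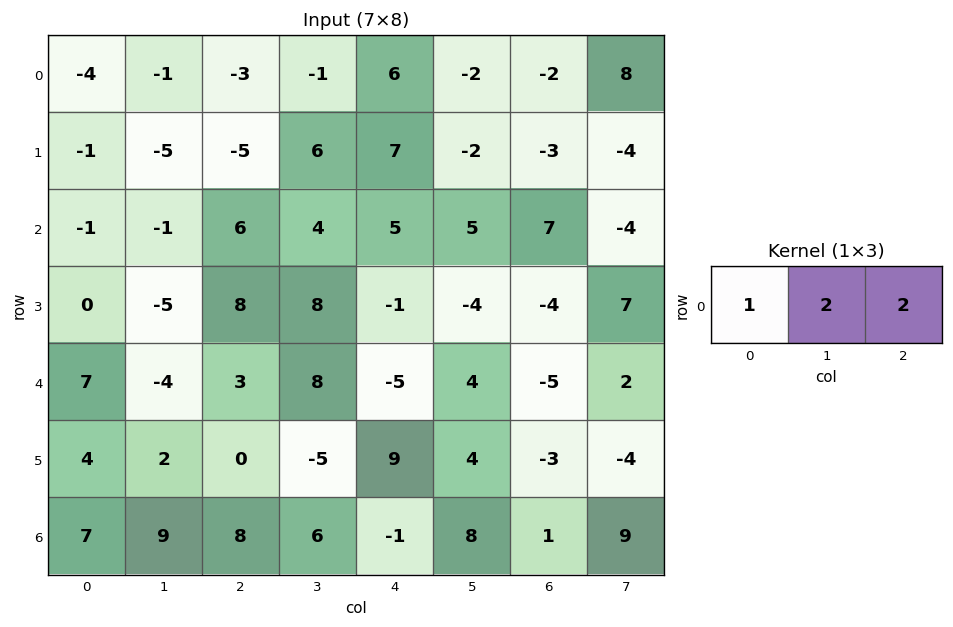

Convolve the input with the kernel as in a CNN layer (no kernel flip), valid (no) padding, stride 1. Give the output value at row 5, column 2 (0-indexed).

8

The receptive field on the input at this output position is [0 -5 9]. Elementwise product with the kernel and sum: 0·1 + -5·2 + 9·2.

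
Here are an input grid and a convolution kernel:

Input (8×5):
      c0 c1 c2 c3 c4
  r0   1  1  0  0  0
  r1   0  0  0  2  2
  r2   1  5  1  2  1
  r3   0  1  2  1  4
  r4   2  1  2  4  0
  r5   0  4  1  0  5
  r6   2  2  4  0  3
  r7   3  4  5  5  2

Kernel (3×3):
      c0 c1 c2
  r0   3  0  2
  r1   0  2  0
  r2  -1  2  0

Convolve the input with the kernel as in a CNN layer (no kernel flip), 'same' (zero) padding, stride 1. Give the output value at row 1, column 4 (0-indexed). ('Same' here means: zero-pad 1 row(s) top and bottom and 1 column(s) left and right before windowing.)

The receptive field on the zero-padded input at this output position is [0 0 0 / 2 2 0 / 2 1 0]. Elementwise product with the kernel and sum: 0·3 + 0·2 + 2·2 + 2·-1 + 1·2.

4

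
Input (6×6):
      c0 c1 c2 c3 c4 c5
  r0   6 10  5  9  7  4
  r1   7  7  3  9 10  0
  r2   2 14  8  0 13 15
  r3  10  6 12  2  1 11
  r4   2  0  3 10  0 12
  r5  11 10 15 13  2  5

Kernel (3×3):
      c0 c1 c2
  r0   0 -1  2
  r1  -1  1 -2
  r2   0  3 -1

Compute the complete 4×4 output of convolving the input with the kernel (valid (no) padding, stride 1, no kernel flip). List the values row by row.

28 15 -22 26
1 43 -18 -35
-29 -7 44 -18
25 7 44 -12

Output[0,0]: The receptive field on the input at this output position is [6 10 5 / 7 7 3 / 2 14 8]. Elementwise product with the kernel and sum: 10·-1 + 5·2 + 7·-1 + 7·1 + 3·-2 + 14·3 + 8·-1.
Output[0,1]: The receptive field on the input at this output position is [10 5 9 / 7 3 9 / 14 8 0]. Elementwise product with the kernel and sum: 5·-1 + 9·2 + 7·-1 + 3·1 + 9·-2 + 8·3 + 0·-1.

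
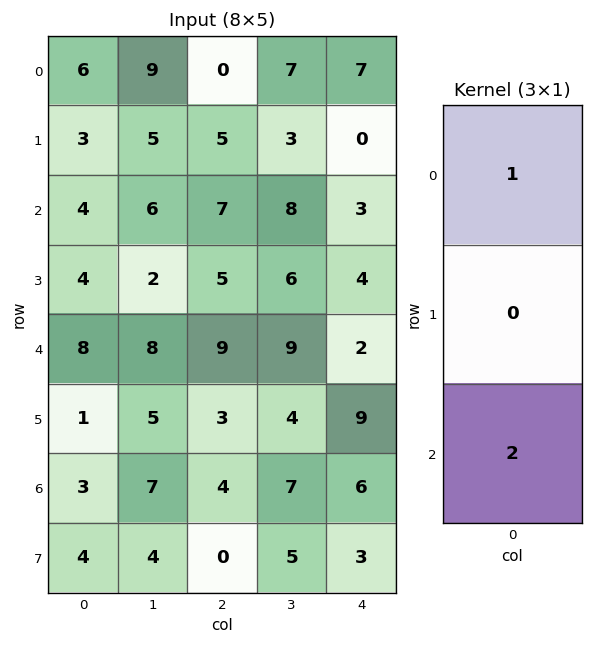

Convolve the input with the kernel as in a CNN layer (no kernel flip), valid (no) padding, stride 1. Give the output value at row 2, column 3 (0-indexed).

The receptive field on the input at this output position is [8 / 6 / 9]. Elementwise product with the kernel and sum: 8·1 + 9·2.

26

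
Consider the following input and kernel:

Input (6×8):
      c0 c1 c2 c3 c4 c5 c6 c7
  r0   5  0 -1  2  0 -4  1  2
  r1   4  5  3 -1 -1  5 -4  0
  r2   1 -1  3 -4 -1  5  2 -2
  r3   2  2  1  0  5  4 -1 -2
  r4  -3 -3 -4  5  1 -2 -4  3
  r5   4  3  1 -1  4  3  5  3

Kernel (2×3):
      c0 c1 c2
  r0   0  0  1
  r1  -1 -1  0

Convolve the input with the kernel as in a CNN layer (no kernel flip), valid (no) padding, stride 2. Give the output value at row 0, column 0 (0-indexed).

The receptive field on the input at this output position is [5 0 -1 / 4 5 3]. Elementwise product with the kernel and sum: -1·1 + 4·-1 + 5·-1.

-10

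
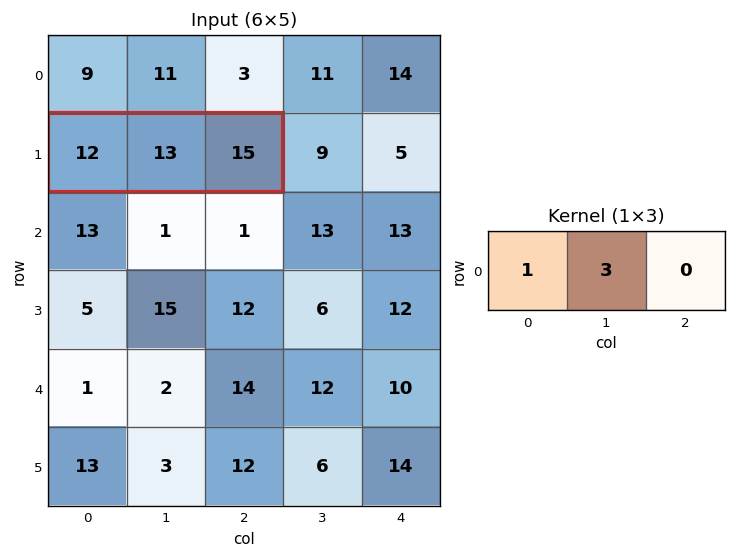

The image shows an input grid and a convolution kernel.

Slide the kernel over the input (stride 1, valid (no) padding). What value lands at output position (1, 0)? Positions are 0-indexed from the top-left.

The receptive field on the input at this output position is [12 13 15]. Elementwise product with the kernel and sum: 12·1 + 13·3.

51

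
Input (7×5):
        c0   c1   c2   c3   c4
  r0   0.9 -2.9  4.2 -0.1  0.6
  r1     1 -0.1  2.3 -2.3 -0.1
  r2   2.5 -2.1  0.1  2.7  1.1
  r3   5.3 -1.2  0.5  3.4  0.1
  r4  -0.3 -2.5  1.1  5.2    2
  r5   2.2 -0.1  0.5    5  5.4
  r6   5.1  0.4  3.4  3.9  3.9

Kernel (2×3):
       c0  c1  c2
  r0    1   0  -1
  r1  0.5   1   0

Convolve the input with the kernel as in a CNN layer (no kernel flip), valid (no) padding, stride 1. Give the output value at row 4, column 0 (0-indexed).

The receptive field on the input at this output position is [-0.3 -2.5 1.1 / 2.2 -0.1 0.5]. Elementwise product with the kernel and sum: -0.3·1 + 1.1·-1 + 2.2·0.5 + -0.1·1.

-0.4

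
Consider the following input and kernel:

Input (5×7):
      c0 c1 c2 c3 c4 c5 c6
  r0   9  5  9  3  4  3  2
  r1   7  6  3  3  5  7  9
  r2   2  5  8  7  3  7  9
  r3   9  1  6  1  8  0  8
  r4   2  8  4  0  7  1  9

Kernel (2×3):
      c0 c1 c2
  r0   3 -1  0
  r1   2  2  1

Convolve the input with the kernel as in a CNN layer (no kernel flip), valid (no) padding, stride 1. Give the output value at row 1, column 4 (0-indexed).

37

The receptive field on the input at this output position is [5 7 9 / 3 7 9]. Elementwise product with the kernel and sum: 5·3 + 7·-1 + 3·2 + 7·2 + 9·1.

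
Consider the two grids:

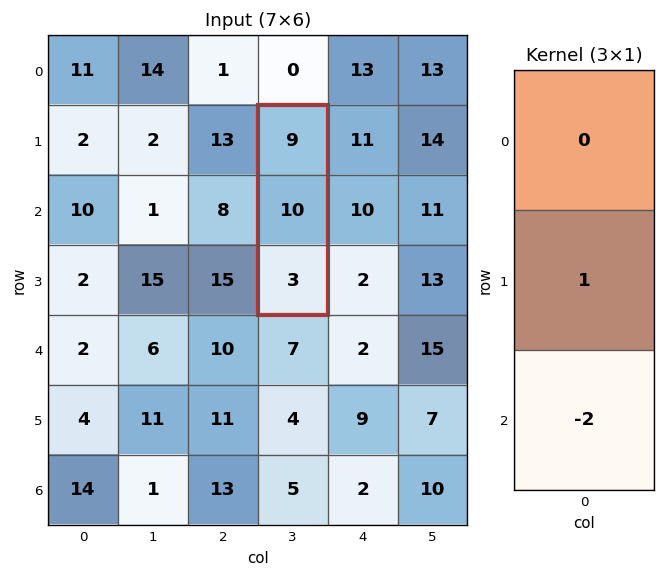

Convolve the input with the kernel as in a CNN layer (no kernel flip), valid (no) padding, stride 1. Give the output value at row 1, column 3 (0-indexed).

4

The receptive field on the input at this output position is [9 / 10 / 3]. Elementwise product with the kernel and sum: 10·1 + 3·-2.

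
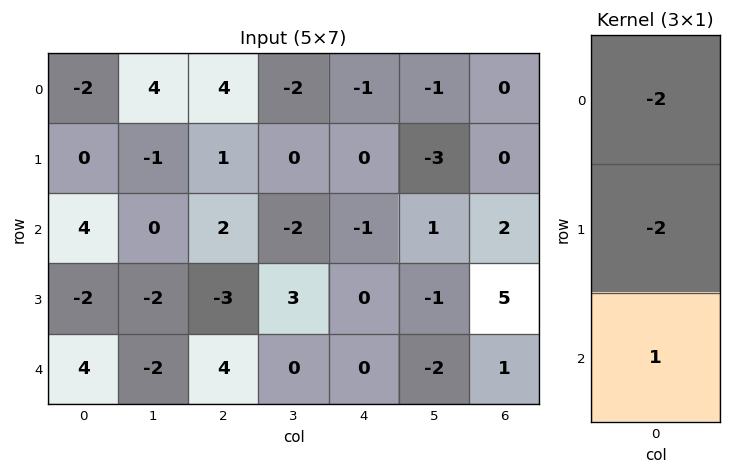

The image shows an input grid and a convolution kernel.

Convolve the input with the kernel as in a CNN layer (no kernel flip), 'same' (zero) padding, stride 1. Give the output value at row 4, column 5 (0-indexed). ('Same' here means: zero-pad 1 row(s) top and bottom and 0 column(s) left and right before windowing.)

The receptive field on the zero-padded input at this output position is [-1 / -2 / 0]. Elementwise product with the kernel and sum: -1·-2 + -2·-2 + 0·1.

6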